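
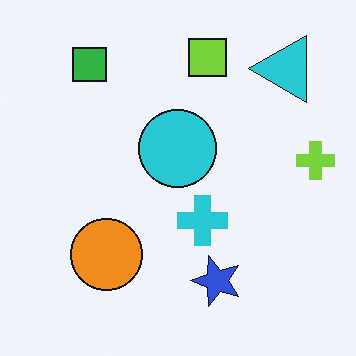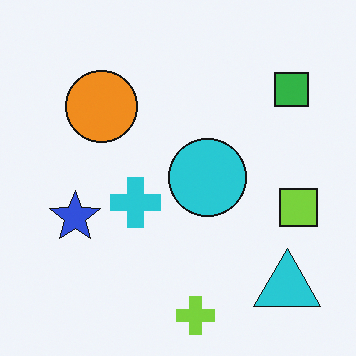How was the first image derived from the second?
Rotated 90° counter-clockwise.

The cyan triangle sits in the bottom-right of the second image and the top-right of the first — consistent with a whole-image 90° counter-clockwise rotation.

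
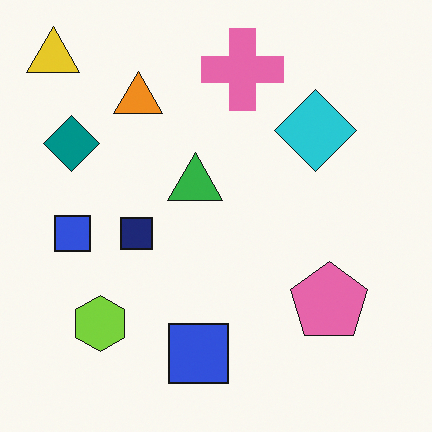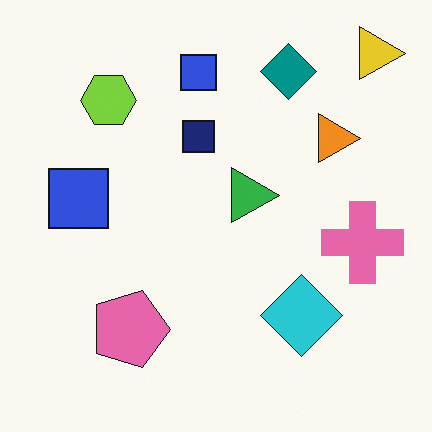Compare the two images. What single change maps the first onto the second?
The image was rotated 90° clockwise.

The yellow triangle sits in the top-left of the first image and the top-right of the second — consistent with a whole-image 90° clockwise rotation.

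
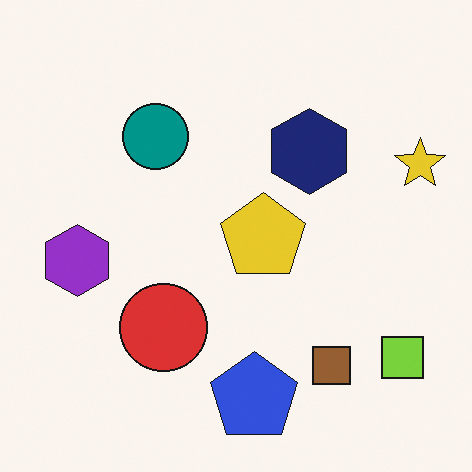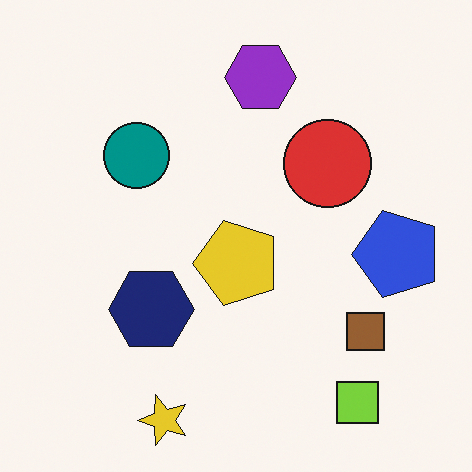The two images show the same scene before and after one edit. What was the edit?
The second image is the first transposed (reflected across the top-left ↔ bottom-right diagonal).

Shapes have swapped their row and column positions — what was in the top-right is now in the bottom-left — a diagonal reflection.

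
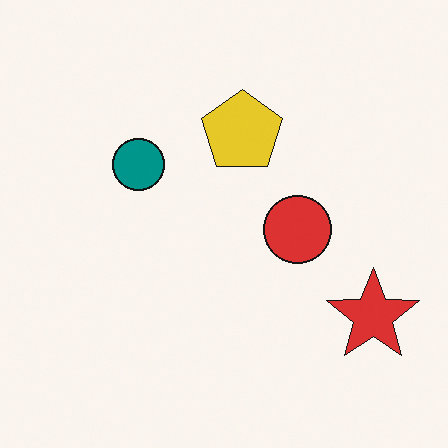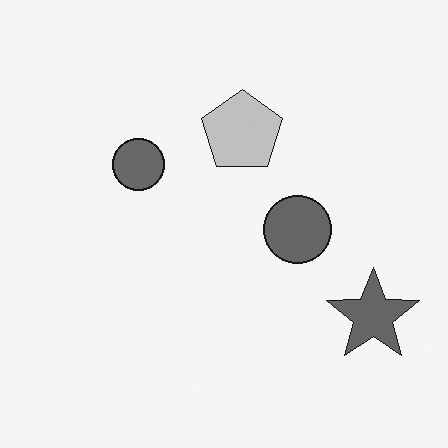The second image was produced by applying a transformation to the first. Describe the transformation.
Converted to grayscale.

All color is removed — every shape is now a shade of grey.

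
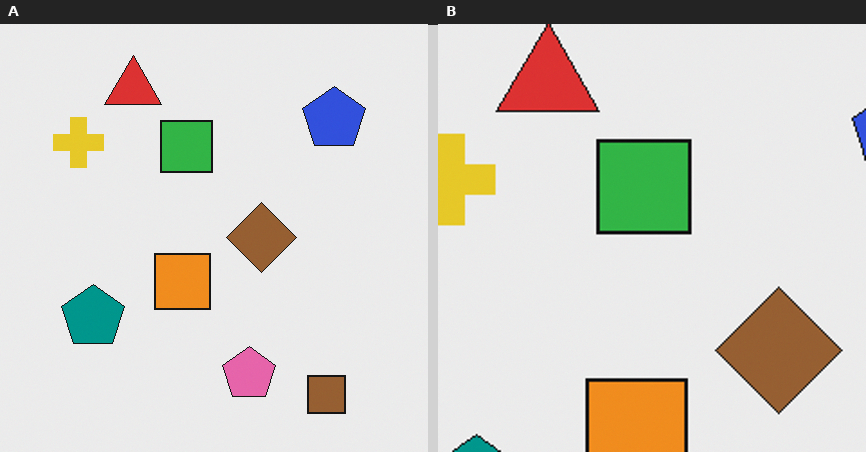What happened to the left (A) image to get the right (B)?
The transformation is: cropped to a noticeably smaller region and rescaled.

The visible shapes are larger and the field of view is narrower; shapes near the original edges may be partly or wholly outside the frame — a crop-and-rescale.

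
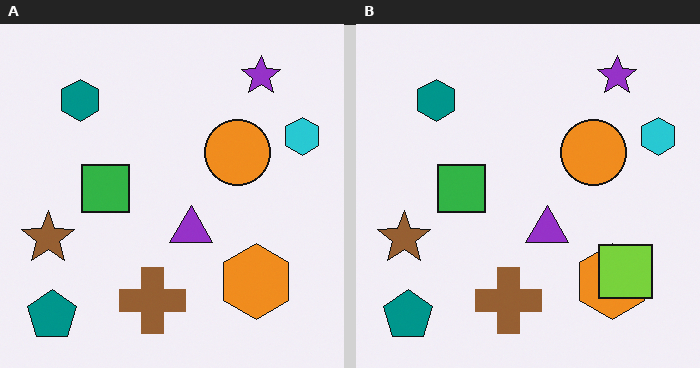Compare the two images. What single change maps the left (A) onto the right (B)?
Overlaid with an additional lime square.

A lime square appears in the right (B) image that is absent from the left (A).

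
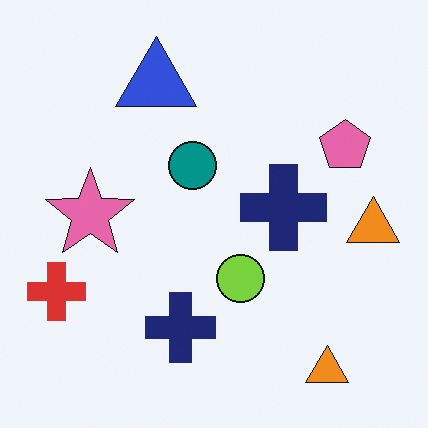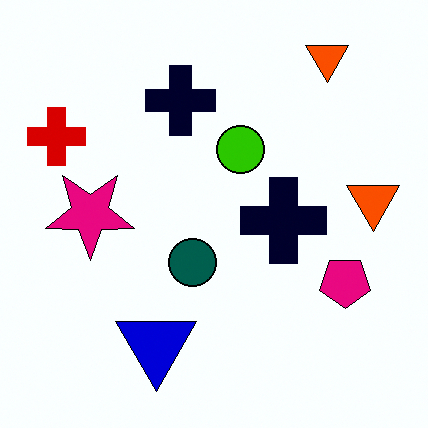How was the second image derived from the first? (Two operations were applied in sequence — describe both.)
The transformation is: boosted in contrast, then flipped vertically (top ↔ bottom).

Tones are pushed away from mid-grey across the whole image — a global contrast change. The blue triangle is in the top of the first image and the bottom of the second — shapes on opposite sides of the horizontal midline have swapped in a mirror flip.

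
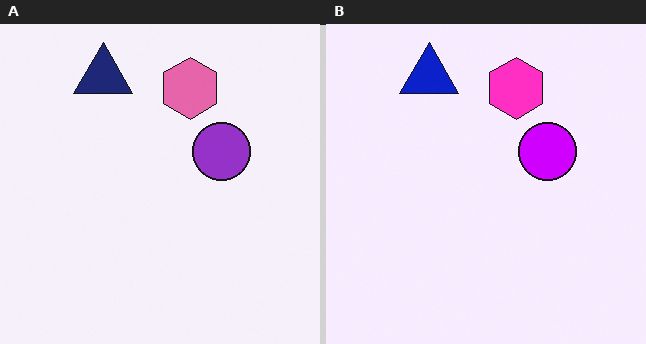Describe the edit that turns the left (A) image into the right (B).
This is the original image heavily oversaturated.

All colors are more vivid — a global saturation change.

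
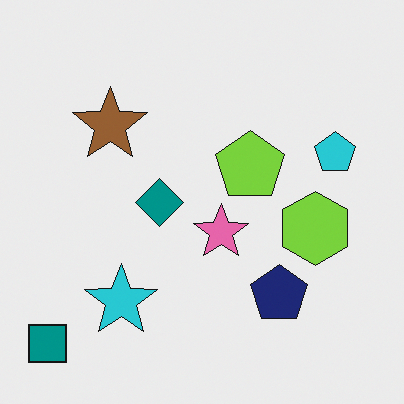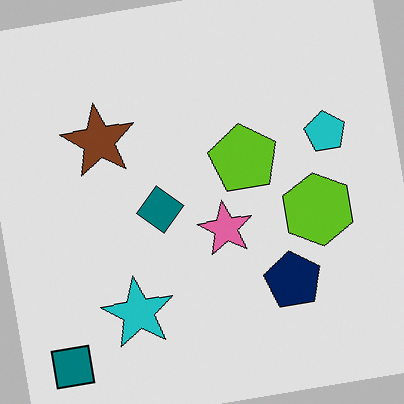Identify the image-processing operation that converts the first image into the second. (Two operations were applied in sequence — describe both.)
Posterized to a reduced palette, then rotated counter-clockwise by a few degrees.

Each flat color has snapped to a coarser quantized level — most visibly, the near-white background has dropped to a flat grey. Every shape is tilted by the same angle and the image corners show triangular fill wedges — a whole-image rotation by a non-right angle.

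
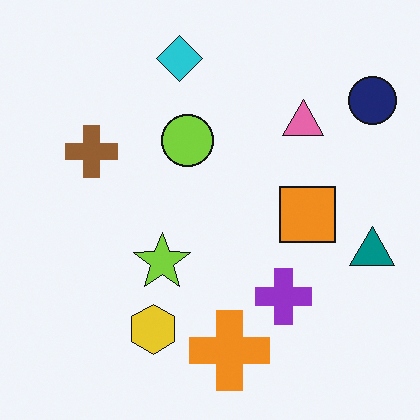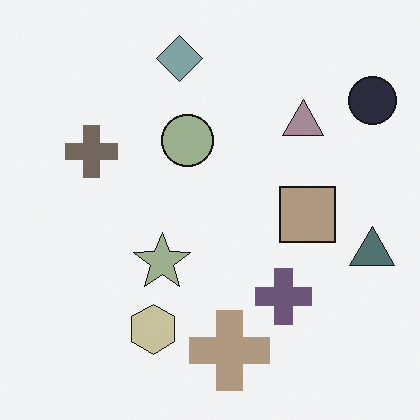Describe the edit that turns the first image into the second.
The image was heavily desaturated.

All colors are more muted and greyish — a global saturation change.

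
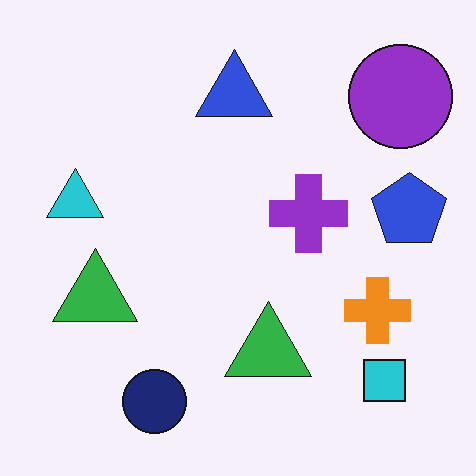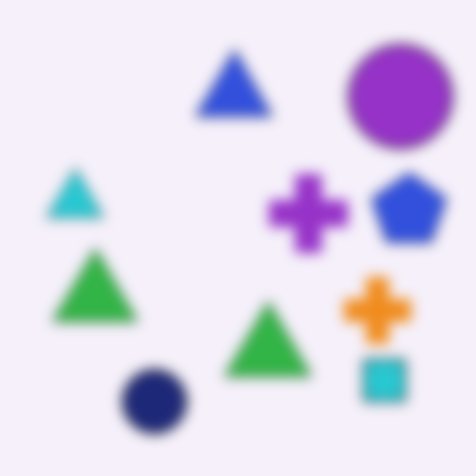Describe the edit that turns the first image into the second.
Heavily blurred.

Shape edges and outlines are uniformly softened across the whole image.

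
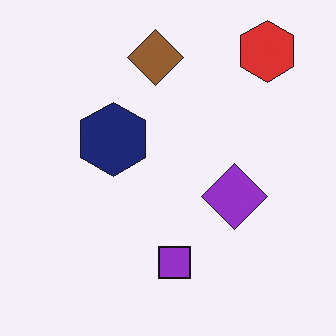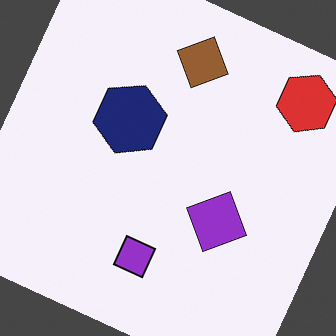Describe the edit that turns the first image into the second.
The second image is the first rotated clockwise by a moderate amount.

Every shape is tilted by the same angle and the image corners show triangular fill wedges — a whole-image rotation by a non-right angle.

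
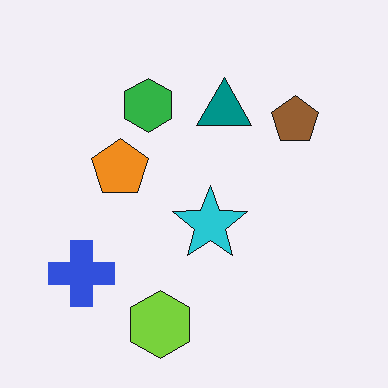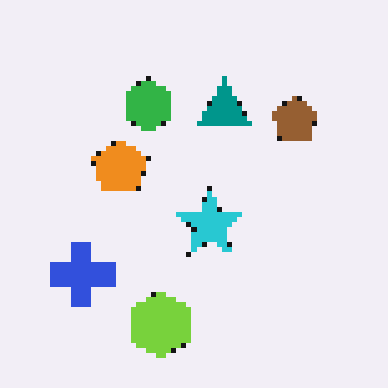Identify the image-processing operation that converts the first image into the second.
Mildly pixelated.

Shapes are reduced to large square blocks; fine edges and outlines are lost — a downscale-then-upscale (mosaic) effect.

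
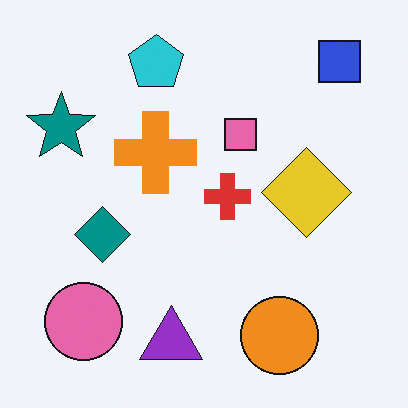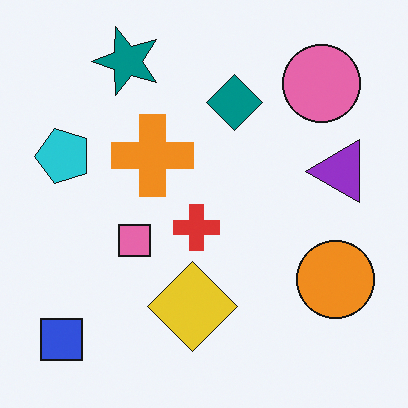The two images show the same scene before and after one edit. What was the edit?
The transformation is: transposed (reflected across the top-left ↔ bottom-right diagonal).

Shapes have swapped their row and column positions — what was in the top-right is now in the bottom-left — a diagonal reflection.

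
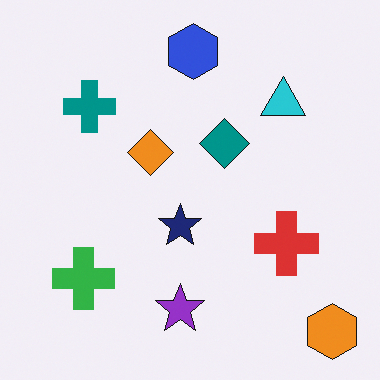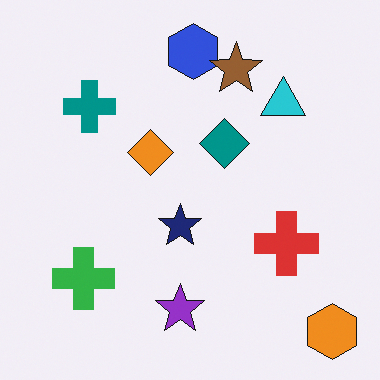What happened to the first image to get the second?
It was overlaid with an additional brown star.

A brown star appears in the second image that is absent from the first.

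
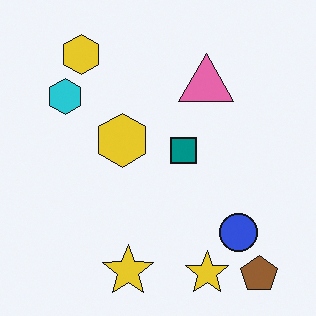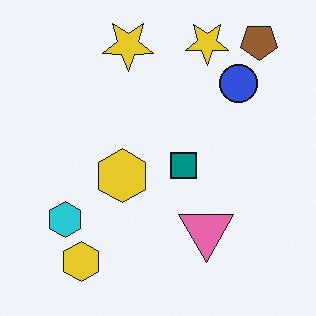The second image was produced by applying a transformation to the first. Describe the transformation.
Flipped vertically (top ↔ bottom).

The brown pentagon is in the bottom-right of the first image and the top-right of the second — shapes on opposite sides of the horizontal midline have swapped in a mirror flip.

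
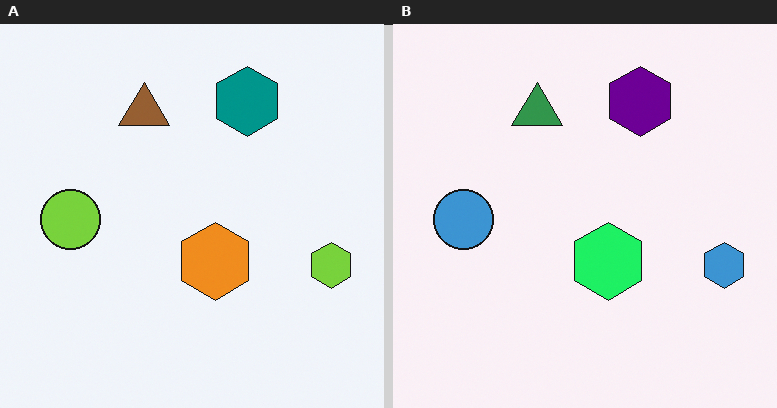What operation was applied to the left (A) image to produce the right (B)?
Hue-shifted through roughly a third of the color wheel.

Every shape's color has rotated by the same amount around the hue wheel — a uniform hue shift.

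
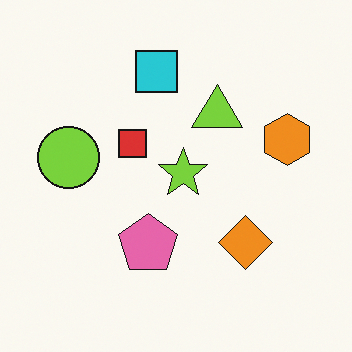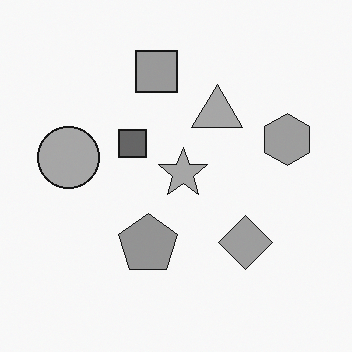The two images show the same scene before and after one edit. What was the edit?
The second image is the first converted to grayscale.

All color is removed — every shape is now a shade of grey.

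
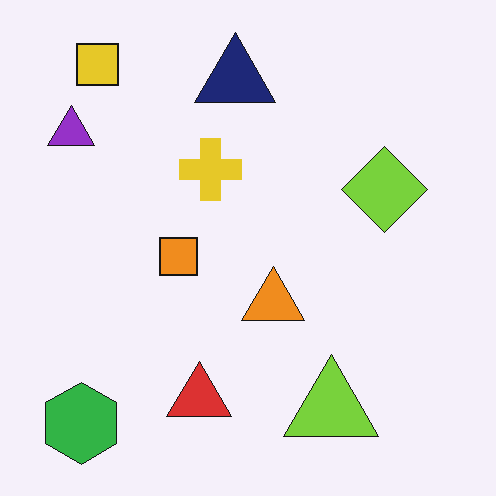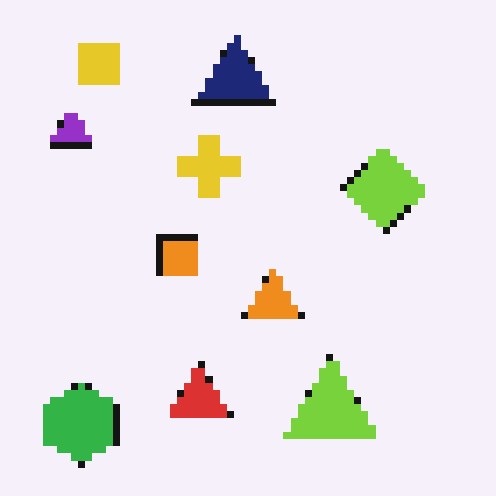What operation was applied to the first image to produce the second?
It was pixelated into visible square blocks.

Shapes are reduced to large square blocks; fine edges and outlines are lost — a downscale-then-upscale (mosaic) effect.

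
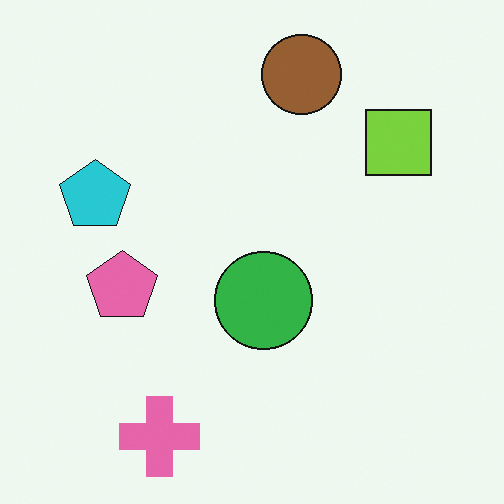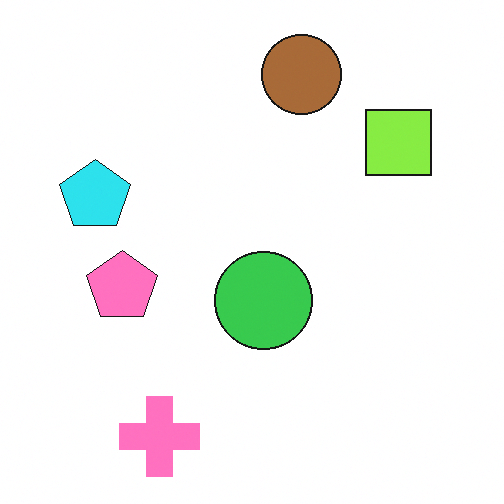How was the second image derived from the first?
Brightened a little.

Every pixel — background and shapes alike — is uniformly brightened.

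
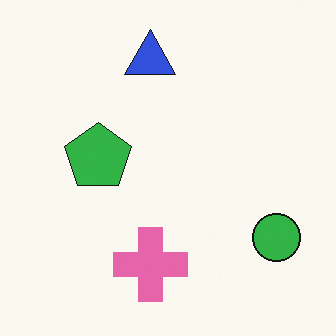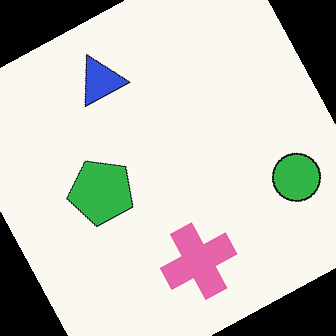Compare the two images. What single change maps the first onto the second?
Rotated counter-clockwise by a moderate amount.

Every shape is tilted by the same angle and the image corners show triangular fill wedges — a whole-image rotation by a non-right angle.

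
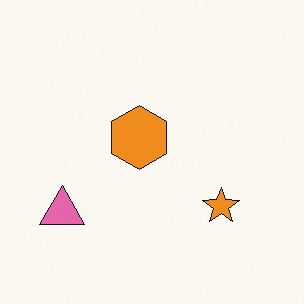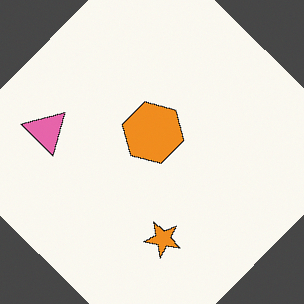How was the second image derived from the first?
This is the original image rotated clockwise by a large amount — several tens of degrees.

Every shape is tilted by the same angle and the image corners show triangular fill wedges — a whole-image rotation by a non-right angle.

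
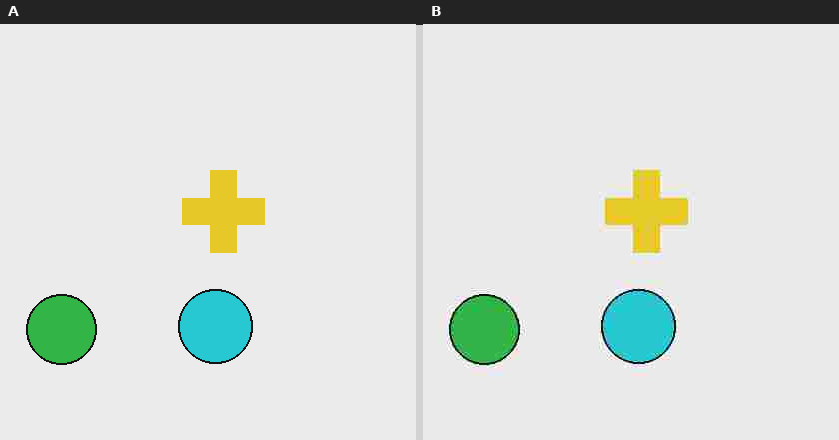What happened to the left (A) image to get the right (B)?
Heavily JPEG-compressed with obvious blocking artifacts.

Blocky 8×8 compression artifacts appear around shape edges and the flat background shows ringing — characteristic JPEG degradation.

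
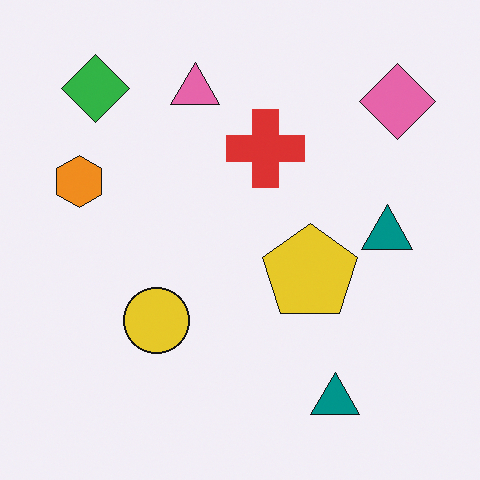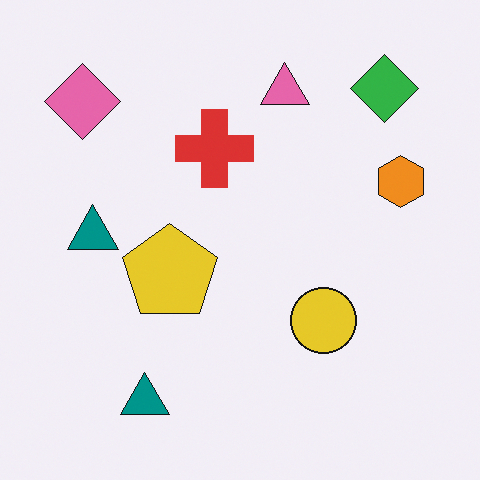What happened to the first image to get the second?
The image was flipped horizontally (left ↔ right).

The orange hexagon is in the left of the first image and the right of the second — shapes on opposite sides of the vertical midline have swapped in a mirror flip.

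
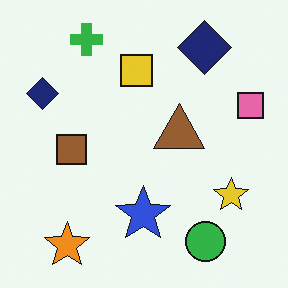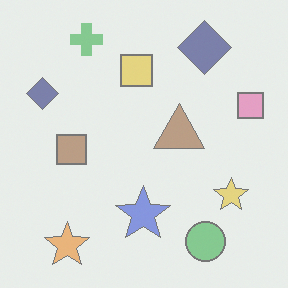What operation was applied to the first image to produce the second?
The image was washed out (contrast reduced).

Tones are pushed toward mid-grey across the whole image — a global contrast change.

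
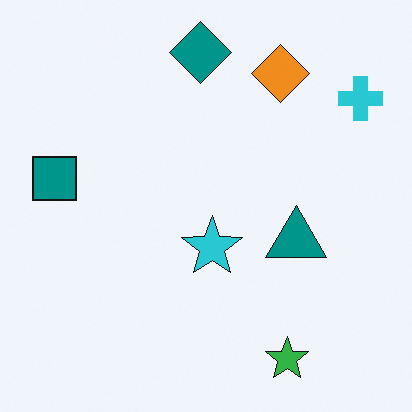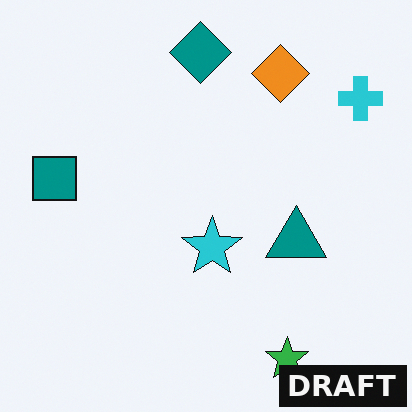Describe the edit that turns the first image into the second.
It was watermarked with the text "DRAFT" in the lower-right corner.

A dark label reading "DRAFT" appears in the lower-right corner.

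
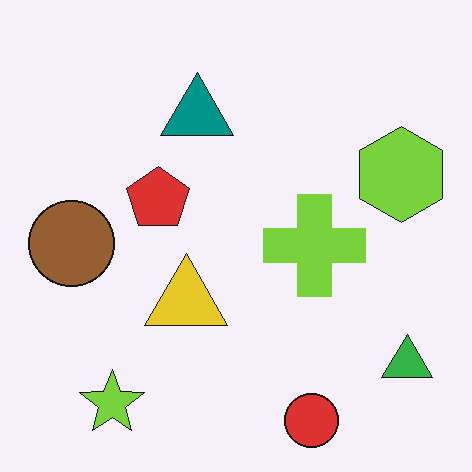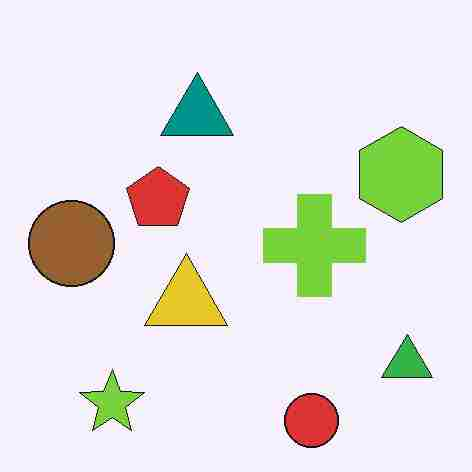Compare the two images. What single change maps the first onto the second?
The transformation is: heavily JPEG-compressed with obvious blocking artifacts.

Blocky 8×8 compression artifacts appear around shape edges and the flat background shows ringing — characteristic JPEG degradation.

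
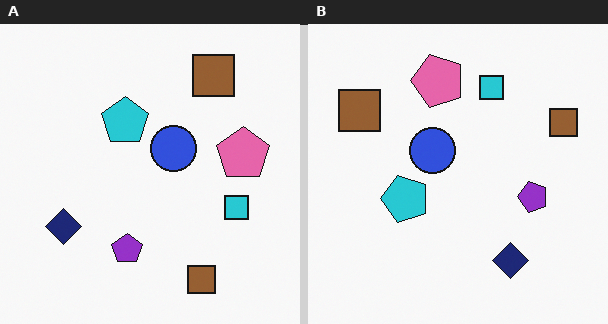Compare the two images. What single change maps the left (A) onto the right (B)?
It was rotated 90° counter-clockwise.

The navy diamond sits in the bottom-left of the left (A) image and the bottom-right of the right (B) — consistent with a whole-image 90° counter-clockwise rotation.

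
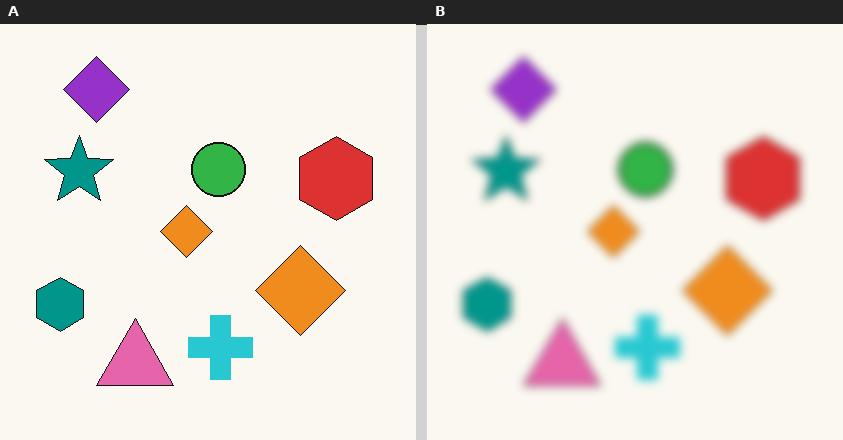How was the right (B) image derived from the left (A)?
The image was noticeably gaussian-blurred.

Shape edges and outlines are uniformly softened across the whole image.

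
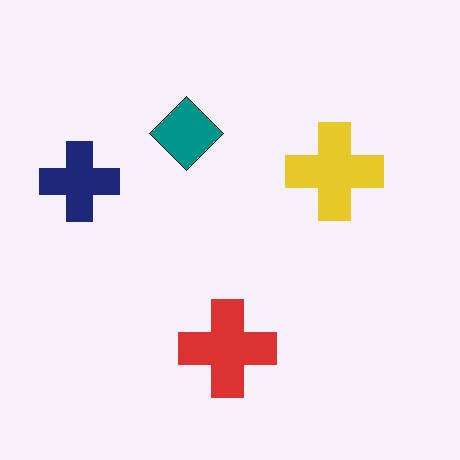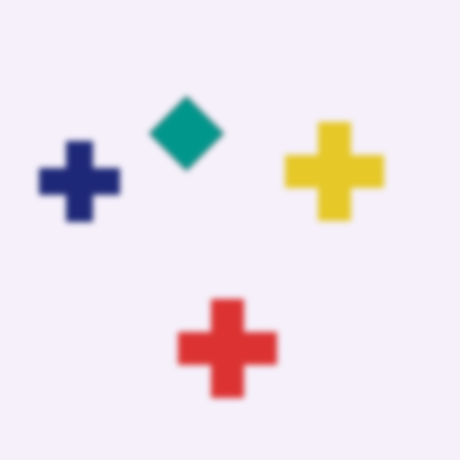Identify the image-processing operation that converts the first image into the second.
The second image is the first noticeably gaussian-blurred.

Shape edges and outlines are uniformly softened across the whole image.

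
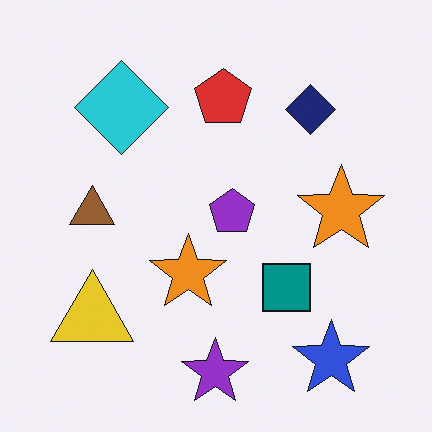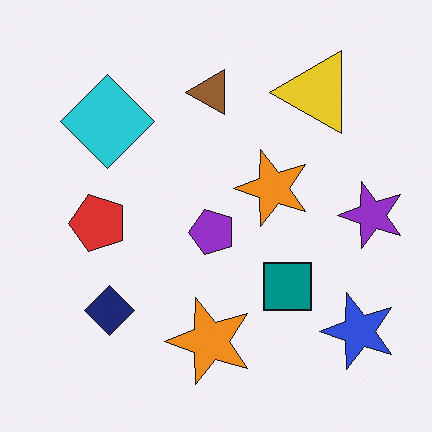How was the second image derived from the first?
This is the original image transposed (reflected across the top-left ↔ bottom-right diagonal).

Shapes have swapped their row and column positions — what was in the top-right is now in the bottom-left — a diagonal reflection.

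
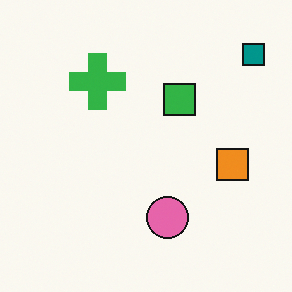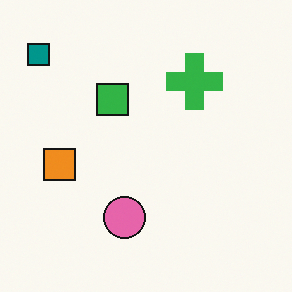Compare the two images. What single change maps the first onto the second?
This is the original image flipped horizontally (left ↔ right).

The teal square is in the top-right of the first image and the top-left of the second — shapes on opposite sides of the vertical midline have swapped in a mirror flip.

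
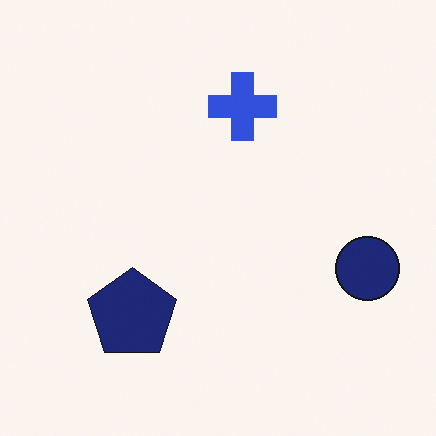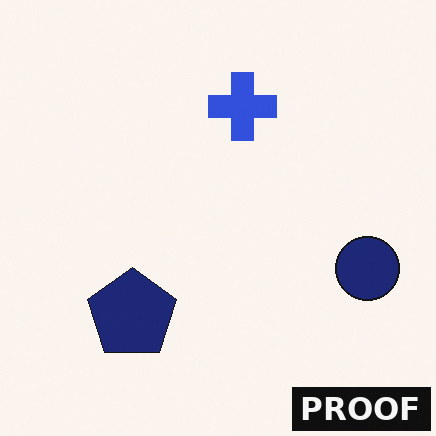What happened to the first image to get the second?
It was watermarked with the text "PROOF" in the lower-right corner.

A dark label reading "PROOF" appears in the lower-right corner.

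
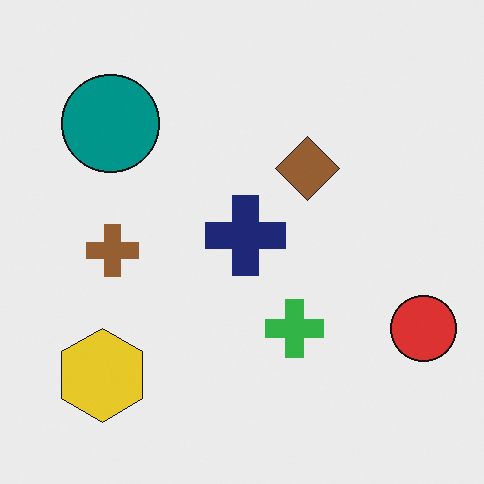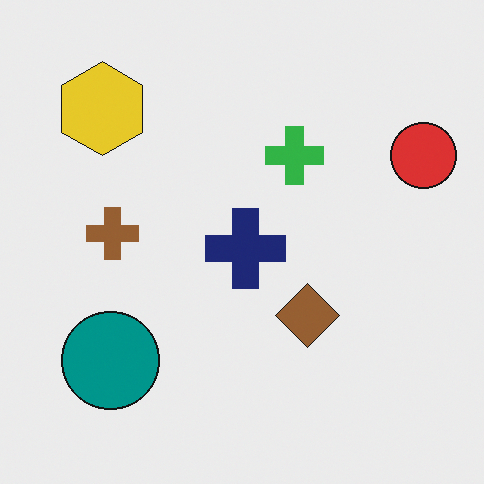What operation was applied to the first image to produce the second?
Flipped vertically (top ↔ bottom).

The yellow hexagon is in the bottom-left of the first image and the top-left of the second — shapes on opposite sides of the horizontal midline have swapped in a mirror flip.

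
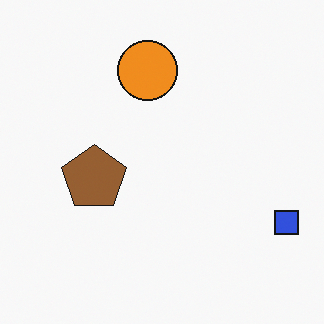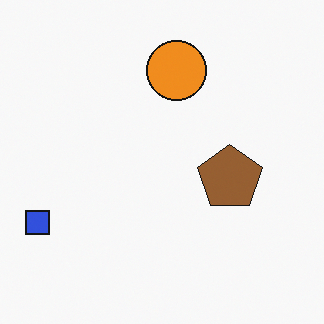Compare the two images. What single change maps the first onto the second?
The image was flipped horizontally (left ↔ right).

The blue square is in the bottom-right of the first image and the bottom-left of the second — shapes on opposite sides of the vertical midline have swapped in a mirror flip.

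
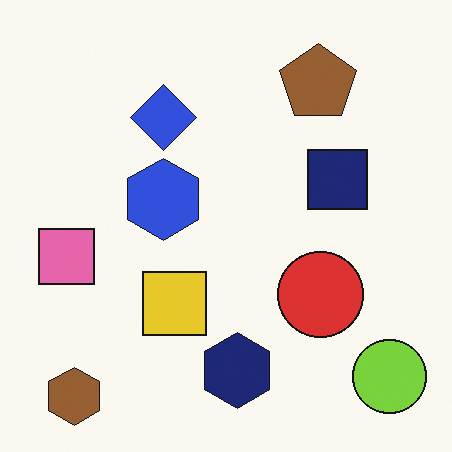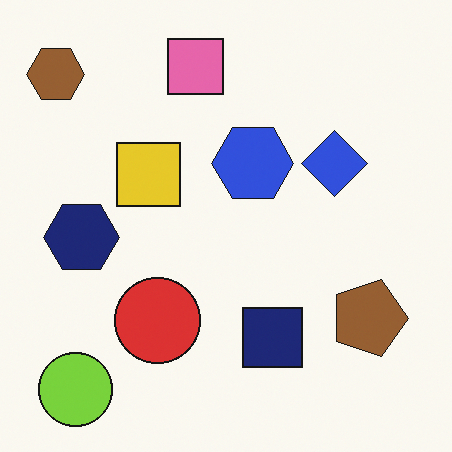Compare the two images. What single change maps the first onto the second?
This is the original image rotated 90° clockwise.

The brown hexagon sits in the bottom-left of the first image and the top-left of the second — consistent with a whole-image 90° clockwise rotation.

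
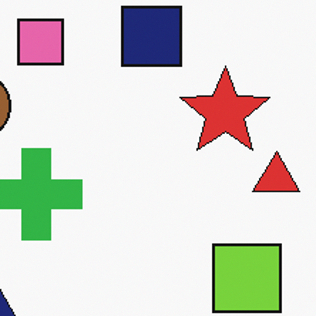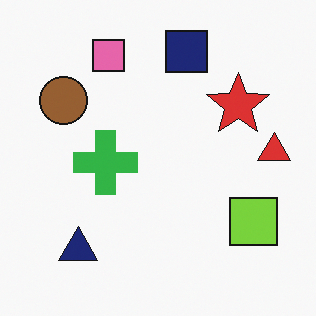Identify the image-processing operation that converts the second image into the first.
This is the original image cropped to a modestly smaller region and rescaled.

The visible shapes are larger and the field of view is narrower; shapes near the original edges may be partly or wholly outside the frame — a crop-and-rescale.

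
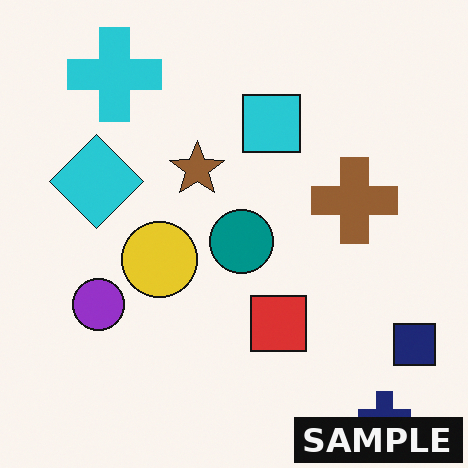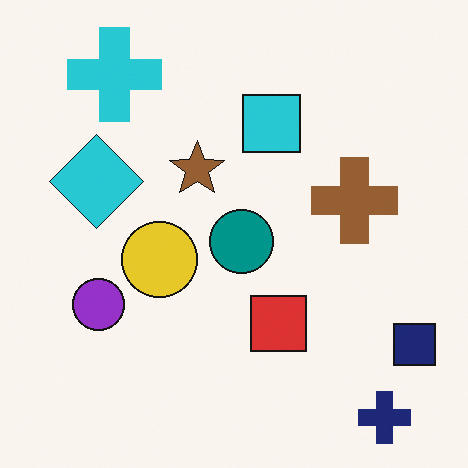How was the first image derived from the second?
Watermarked with the text "SAMPLE" in the lower-right corner.

A dark label reading "SAMPLE" appears in the lower-right corner.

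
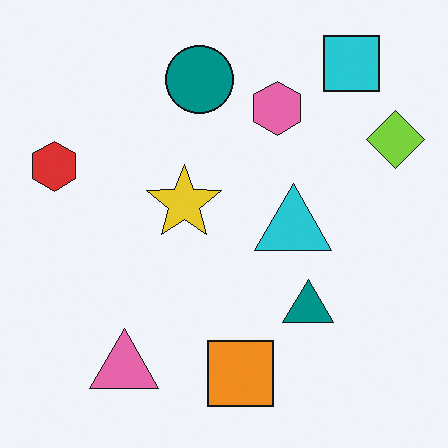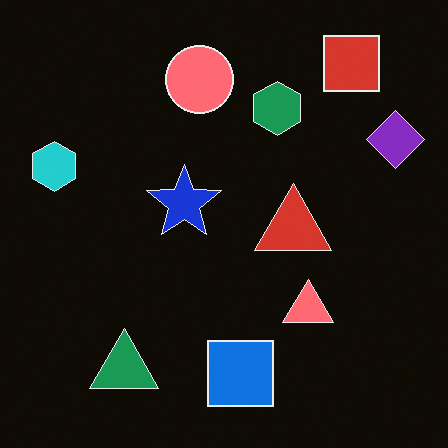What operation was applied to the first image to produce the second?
The second image is the first color-inverted (negative).

The light background has become dark and every shape's color is its complement — a photographic negative.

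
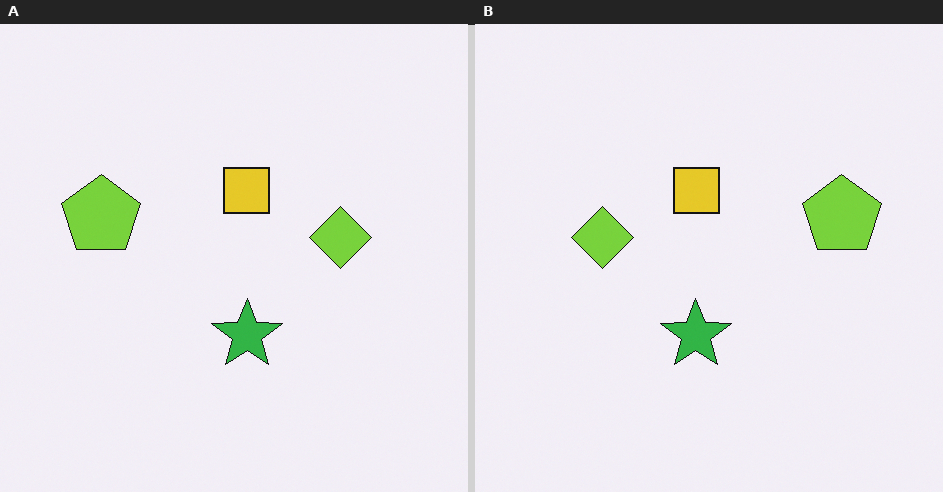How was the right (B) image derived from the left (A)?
The image was flipped horizontally (left ↔ right).

The lime pentagon is in the left of the left (A) image and the right of the right (B) — shapes on opposite sides of the vertical midline have swapped in a mirror flip.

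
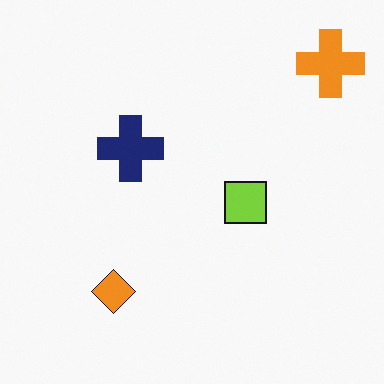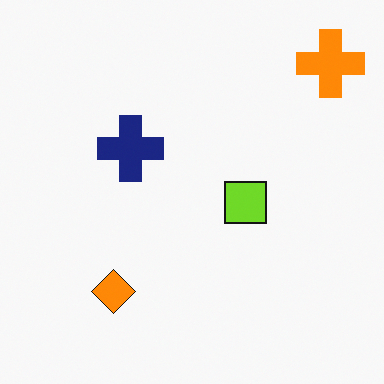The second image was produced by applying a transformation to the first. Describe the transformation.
This is the original image slightly oversaturated.

All colors are more vivid — a global saturation change.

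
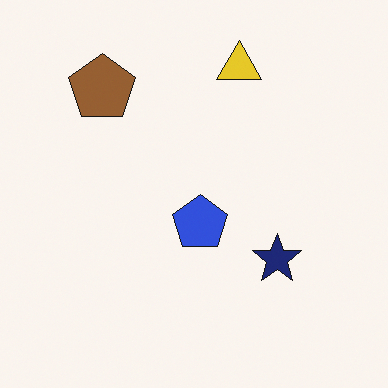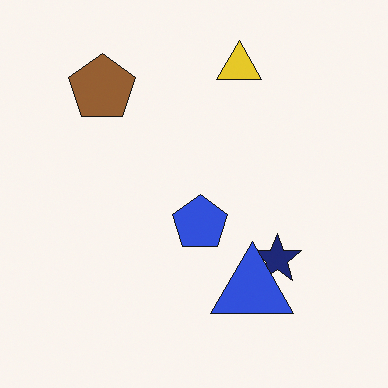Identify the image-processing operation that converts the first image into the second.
The image was overlaid with an additional blue triangle.

A blue triangle appears in the second image that is absent from the first.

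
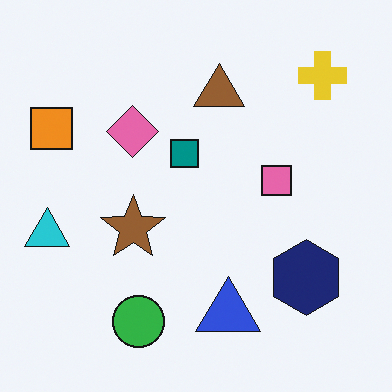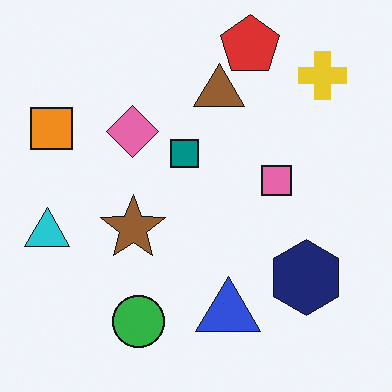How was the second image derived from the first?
It was overlaid with an additional red pentagon.

A red pentagon appears in the second image that is absent from the first.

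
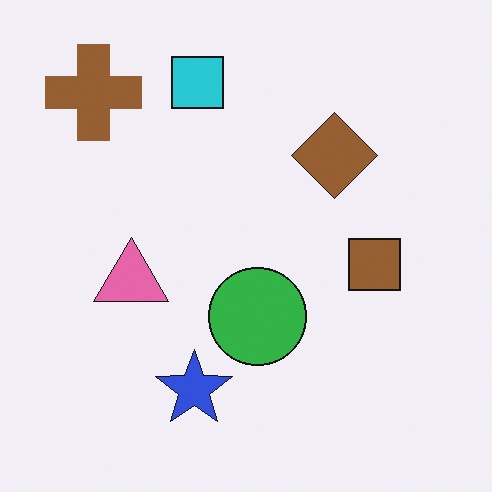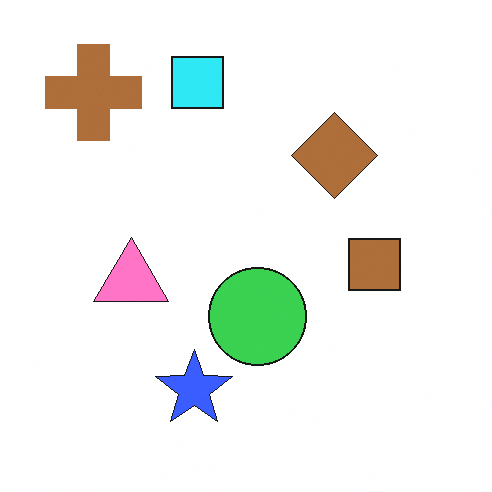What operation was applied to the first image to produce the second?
The second image is the first slightly brightened.

Every pixel — background and shapes alike — is uniformly brightened.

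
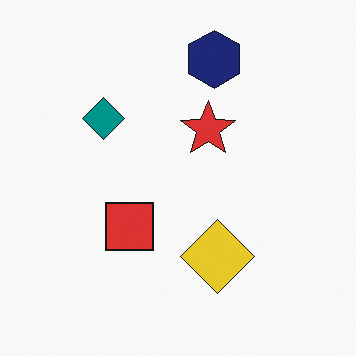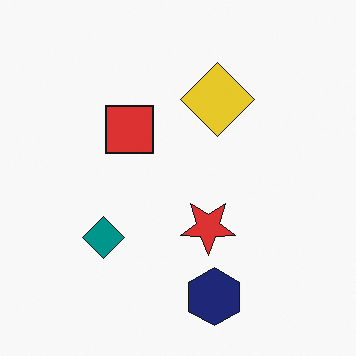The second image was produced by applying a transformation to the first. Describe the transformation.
Flipped vertically (top ↔ bottom).

The navy hexagon is in the top of the first image and the bottom of the second — shapes on opposite sides of the horizontal midline have swapped in a mirror flip.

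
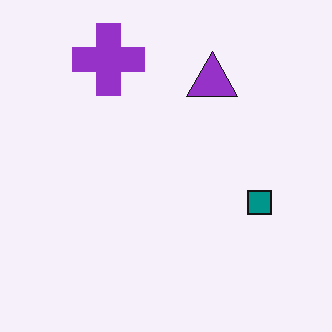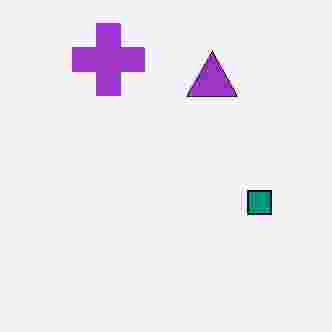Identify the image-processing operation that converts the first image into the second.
Degraded with heavy JPEG compression.

Blocky 8×8 compression artifacts appear around shape edges and the flat background shows ringing — characteristic JPEG degradation.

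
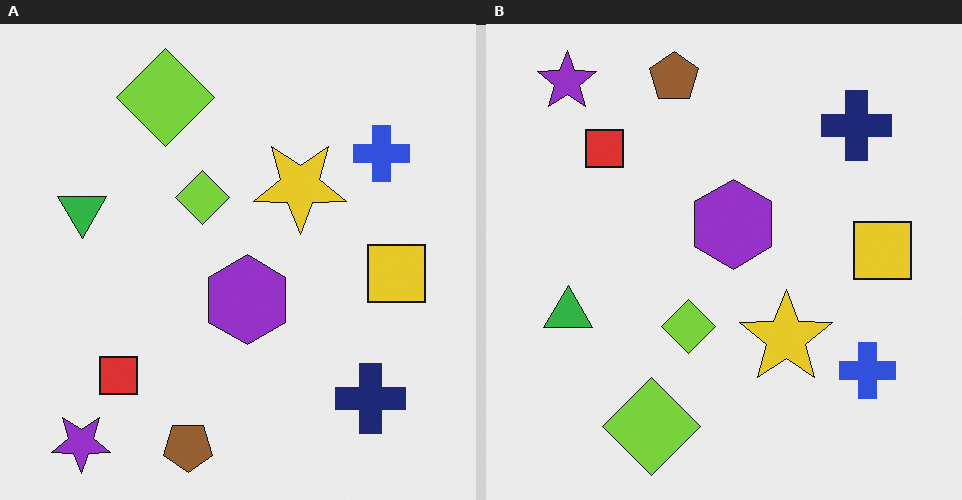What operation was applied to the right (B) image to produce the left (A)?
The left (A) image is the right (B) flipped vertically (top ↔ bottom).

The brown pentagon is in the top of the right (B) image and the bottom of the left (A) — shapes on opposite sides of the horizontal midline have swapped in a mirror flip.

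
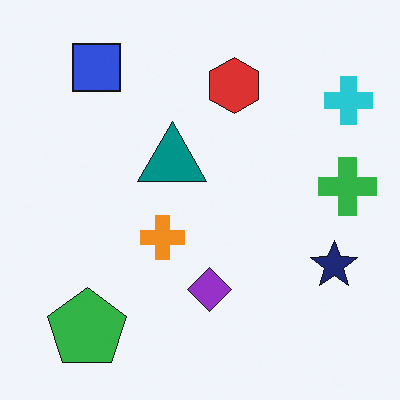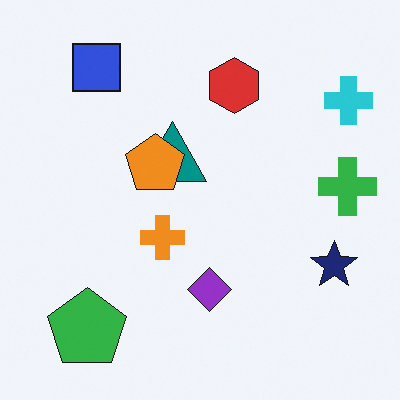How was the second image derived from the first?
This is the original image overlaid with an additional orange pentagon.

An orange pentagon appears in the second image that is absent from the first.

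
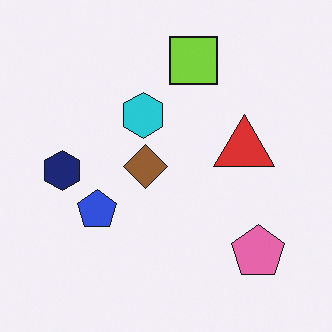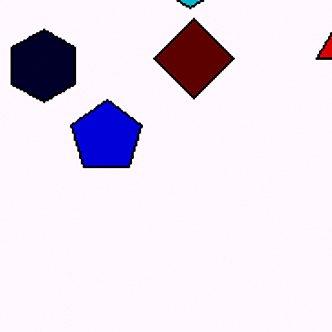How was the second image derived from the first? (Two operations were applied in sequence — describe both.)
This is the original image cropped to a noticeably smaller region and rescaled, then boosted in contrast.

The visible shapes are larger and the field of view is narrower; shapes near the original edges may be partly or wholly outside the frame — a crop-and-rescale. Tones are pushed away from mid-grey across the whole image — a global contrast change.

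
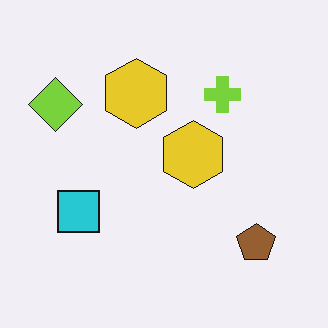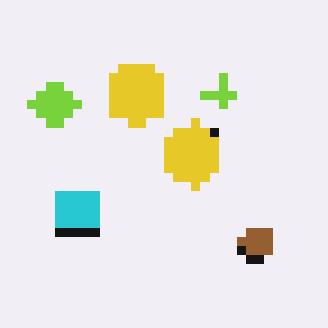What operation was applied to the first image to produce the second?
This is the original image coarsely pixelated.

Shapes are reduced to large square blocks; fine edges and outlines are lost — a downscale-then-upscale (mosaic) effect.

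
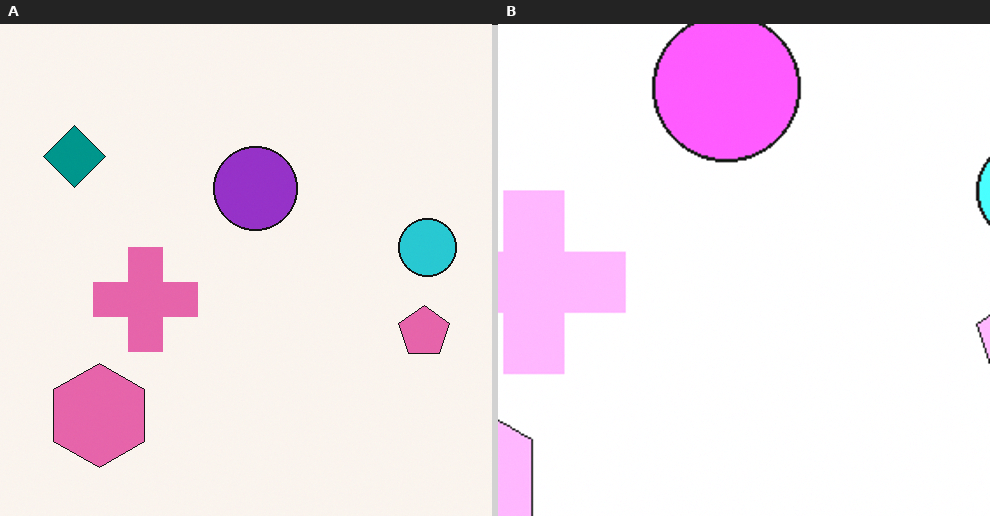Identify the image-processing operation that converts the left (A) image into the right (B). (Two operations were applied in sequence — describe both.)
It was brightened a lot, then cropped tightly and scaled back up.

Every pixel — background and shapes alike — is uniformly brightened. The visible shapes are larger and the field of view is narrower; shapes near the original edges may be partly or wholly outside the frame — a crop-and-rescale.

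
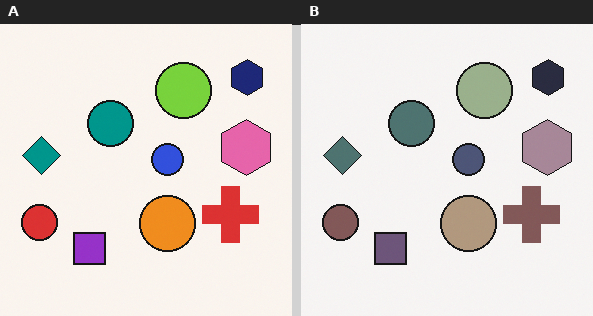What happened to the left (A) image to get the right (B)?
The right (B) image is the left (A) made much more muted (saturation change).

All colors are more muted and greyish — a global saturation change.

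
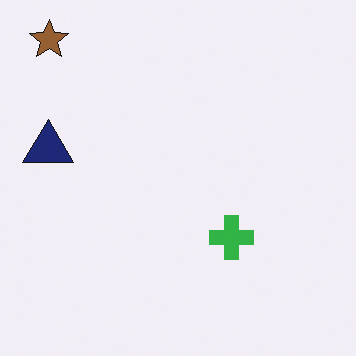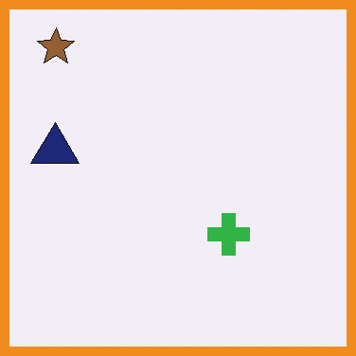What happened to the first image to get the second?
This is the original image framed with a orange border.

A solid orange frame runs around the edge of the second image, with the content slightly shrunk inside it.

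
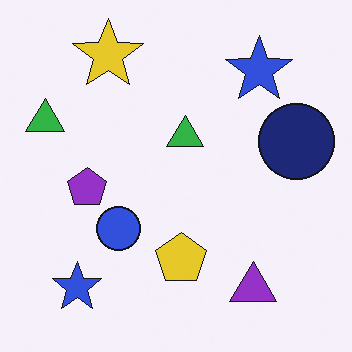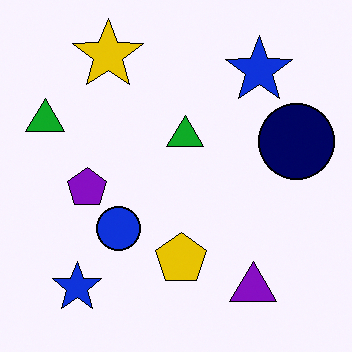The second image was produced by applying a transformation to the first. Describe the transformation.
The transformation is: given slightly increased contrast.

Tones are pushed away from mid-grey across the whole image — a global contrast change.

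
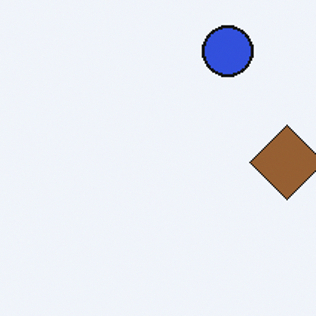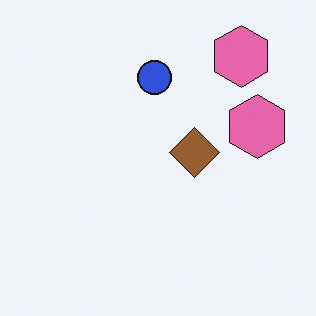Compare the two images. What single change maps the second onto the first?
The transformation is: cropped to a modestly smaller region and rescaled.

The visible shapes are larger and the field of view is narrower; shapes near the original edges may be partly or wholly outside the frame — a crop-and-rescale.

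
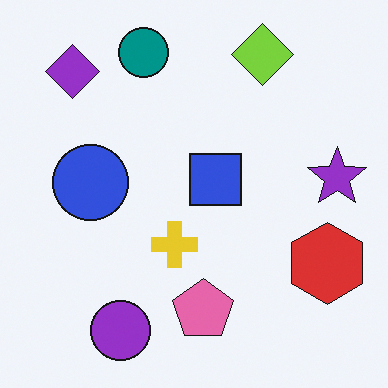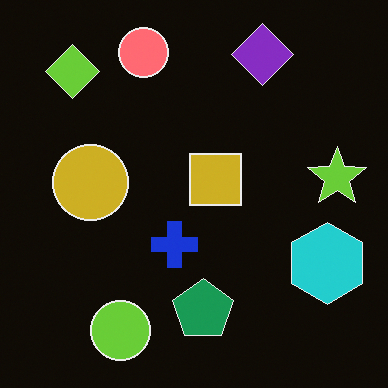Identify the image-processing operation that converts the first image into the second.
It was color-inverted (negative).

The light background has become dark and every shape's color is its complement — a photographic negative.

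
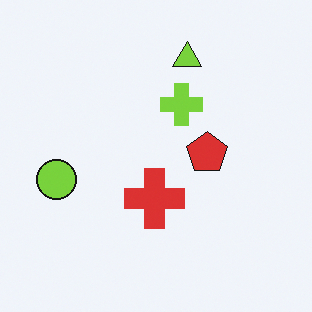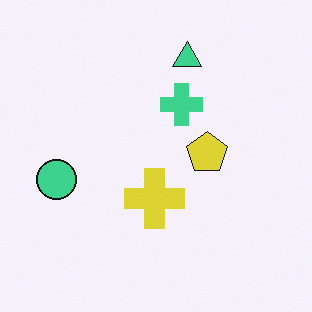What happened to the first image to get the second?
The image was hue-shifted by a small amount.

Every shape's color has rotated by the same amount around the hue wheel — a uniform hue shift.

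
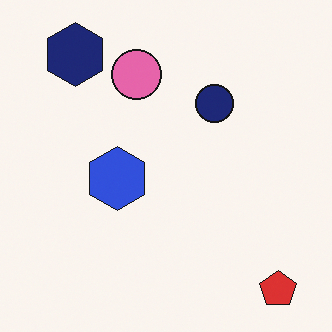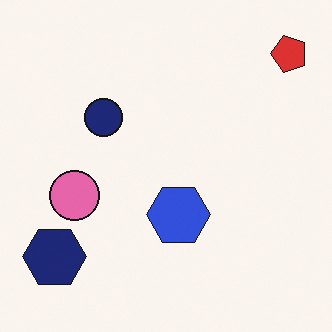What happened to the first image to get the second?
It was rotated 90° counter-clockwise.

The red pentagon sits in the bottom-right of the first image and the top-right of the second — consistent with a whole-image 90° counter-clockwise rotation.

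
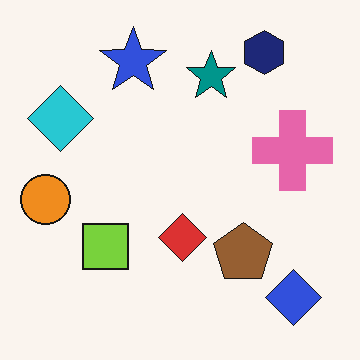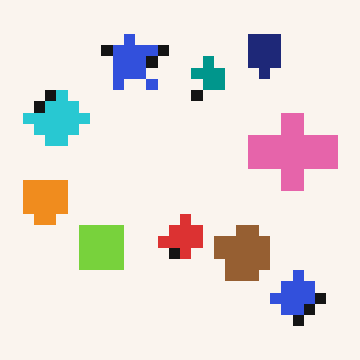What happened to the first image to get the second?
It was coarsely pixelated.

Shapes are reduced to large square blocks; fine edges and outlines are lost — a downscale-then-upscale (mosaic) effect.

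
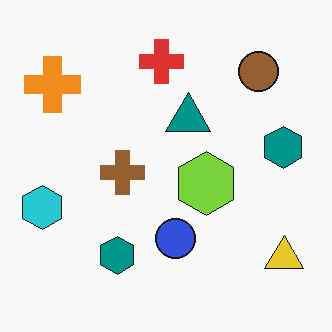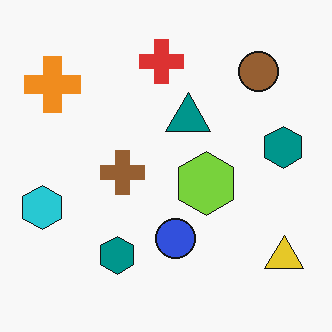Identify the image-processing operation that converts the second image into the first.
The transformation is: JPEG-compressed with visible artifacts.

Blocky 8×8 compression artifacts appear around shape edges and the flat background shows ringing — characteristic JPEG degradation.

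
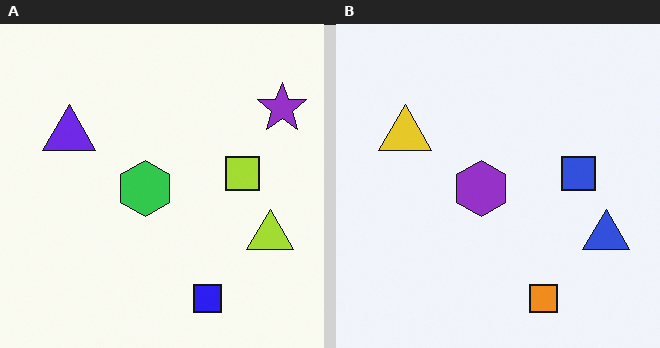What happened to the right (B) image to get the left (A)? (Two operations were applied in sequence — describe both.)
The left (A) image is the right (B) hue-shifted by a large amount, then overlaid with an additional purple star.

Every shape's color has rotated by the same amount around the hue wheel — a uniform hue shift. A purple star appears in the left (A) image that is absent from the right (B).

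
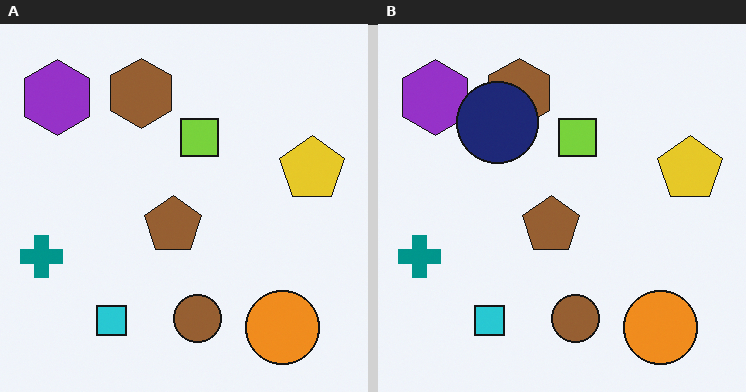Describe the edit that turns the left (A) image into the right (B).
The image was overlaid with an additional navy circle.

A navy circle appears in the right (B) image that is absent from the left (A).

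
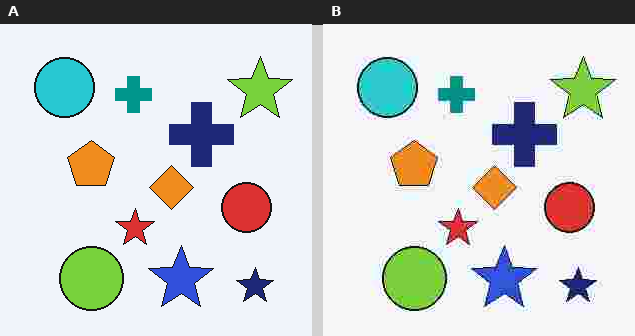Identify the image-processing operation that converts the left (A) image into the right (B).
The image was degraded with heavy JPEG compression.

Blocky 8×8 compression artifacts appear around shape edges and the flat background shows ringing — characteristic JPEG degradation.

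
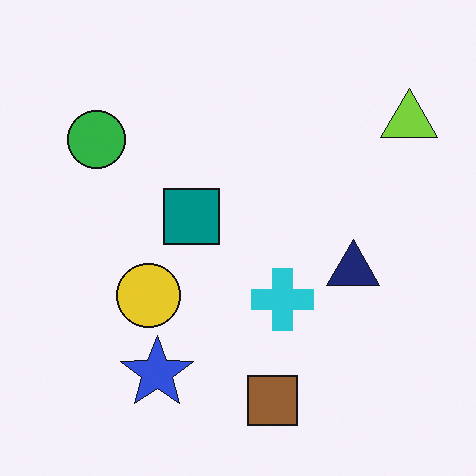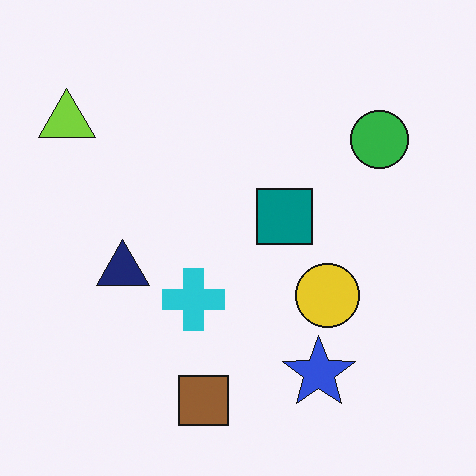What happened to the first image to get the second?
The second image is the first flipped horizontally (left ↔ right).

The lime triangle is in the top-right of the first image and the top-left of the second — shapes on opposite sides of the vertical midline have swapped in a mirror flip.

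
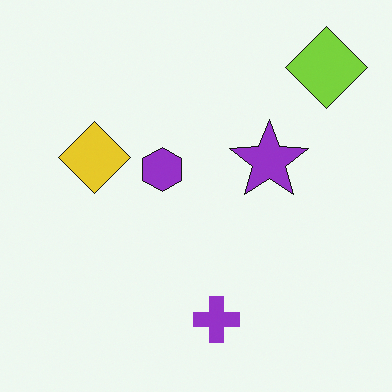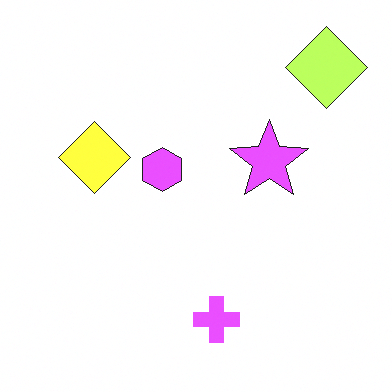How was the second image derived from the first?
It was substantially brightened.

Every pixel — background and shapes alike — is uniformly brightened.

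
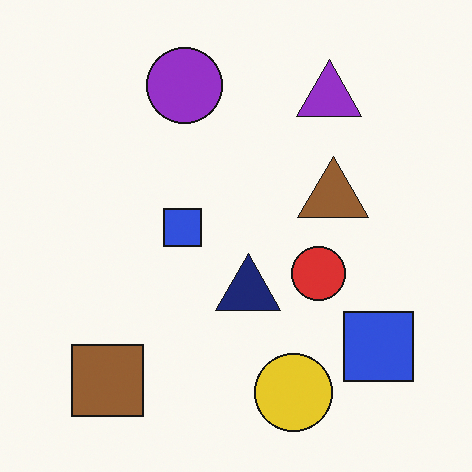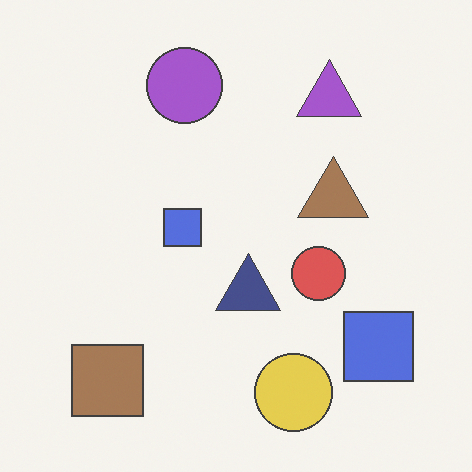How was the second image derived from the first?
The image was given slightly reduced contrast.

Tones are pushed toward mid-grey across the whole image — a global contrast change.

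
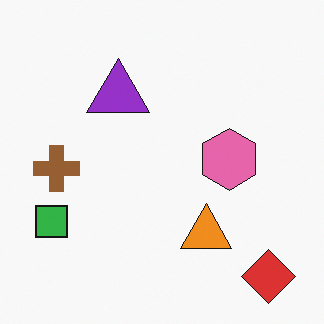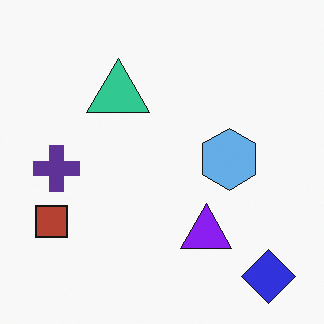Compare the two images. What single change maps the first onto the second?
This is the original image hue-shifted through roughly half the color wheel.

Every shape's color has rotated by the same amount around the hue wheel — a uniform hue shift.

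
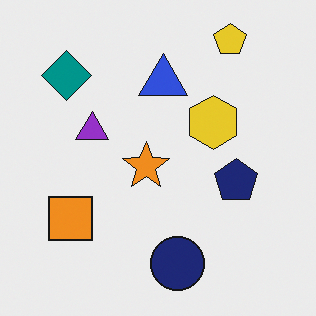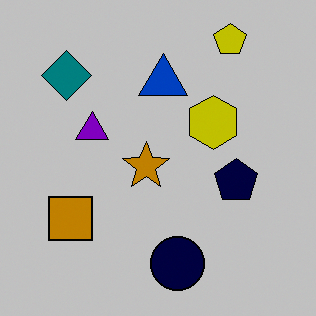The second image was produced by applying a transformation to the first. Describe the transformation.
This is the original image aggressively posterized.

Each flat color has snapped to a coarser quantized level — most visibly, the near-white background has dropped to a flat grey.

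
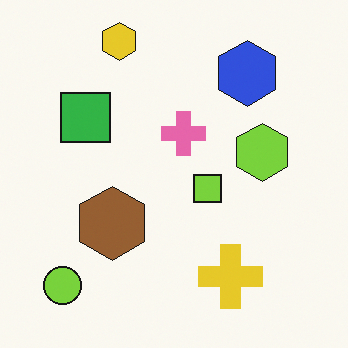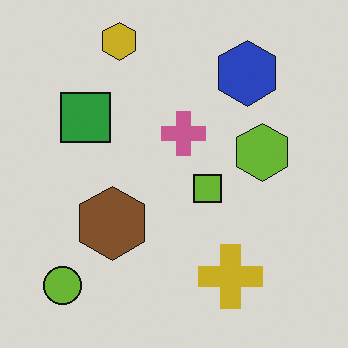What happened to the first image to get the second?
The image was slightly darkened.

Every pixel — background and shapes alike — is uniformly darkened.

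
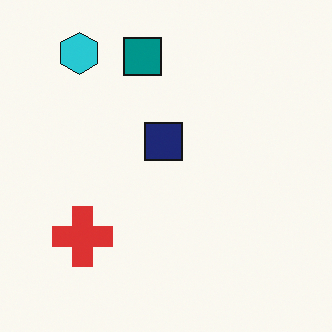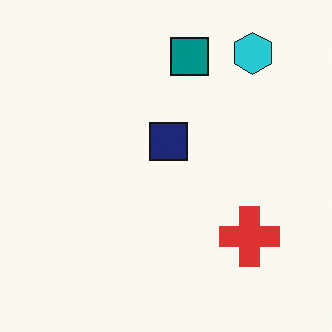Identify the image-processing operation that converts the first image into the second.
This is the original image flipped horizontally (left ↔ right).

The cyan hexagon is in the top-left of the first image and the top-right of the second — shapes on opposite sides of the vertical midline have swapped in a mirror flip.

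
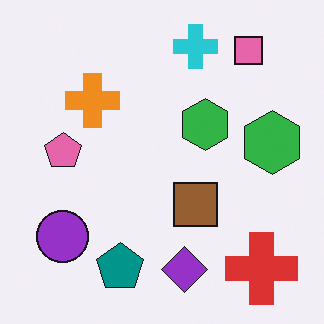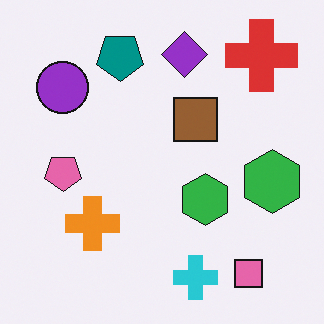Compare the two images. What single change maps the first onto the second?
This is the original image flipped vertically (top ↔ bottom).

The cyan cross is in the top of the first image and the bottom of the second — shapes on opposite sides of the horizontal midline have swapped in a mirror flip.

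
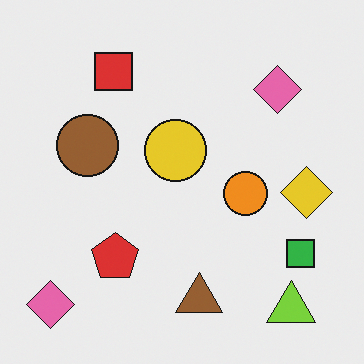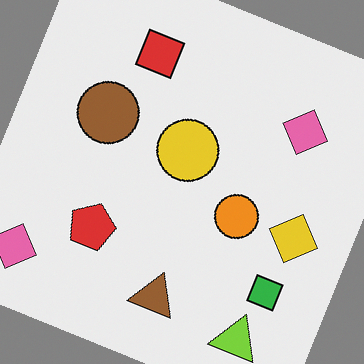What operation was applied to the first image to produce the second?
This is the original image rotated clockwise by a clearly visible amount.

Every shape is tilted by the same angle and the image corners show triangular fill wedges — a whole-image rotation by a non-right angle.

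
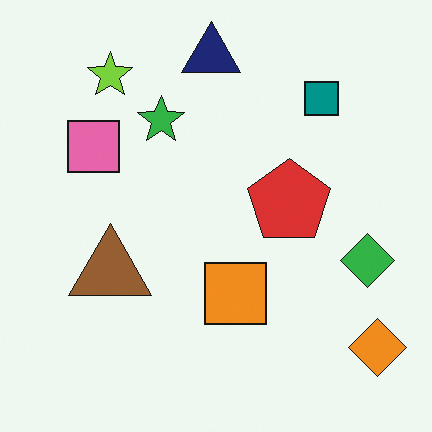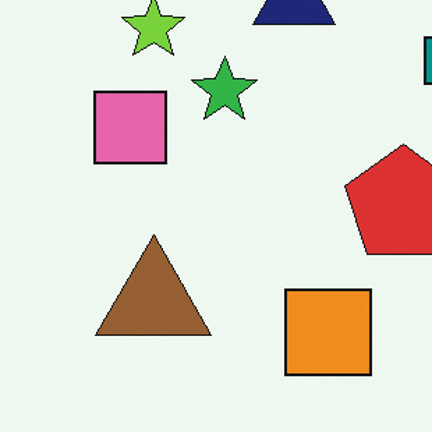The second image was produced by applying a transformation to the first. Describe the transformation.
It was cropped slightly and scaled back up.

The visible shapes are larger and the field of view is narrower; shapes near the original edges may be partly or wholly outside the frame — a crop-and-rescale.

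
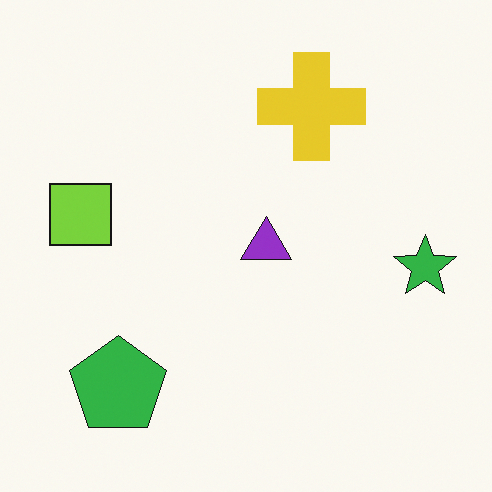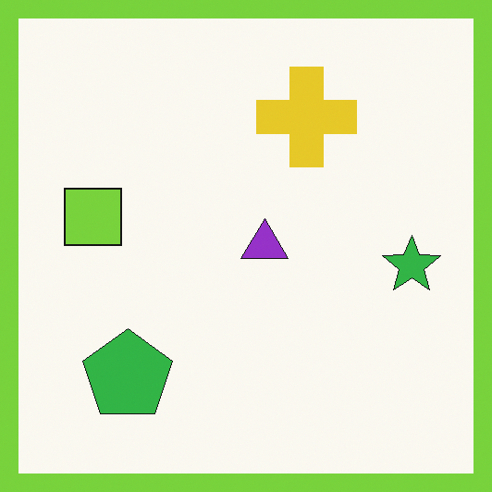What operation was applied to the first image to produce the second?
This is the original image framed with a lime border.

A solid lime frame runs around the edge of the second image, with the content slightly shrunk inside it.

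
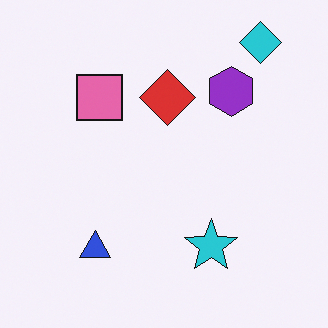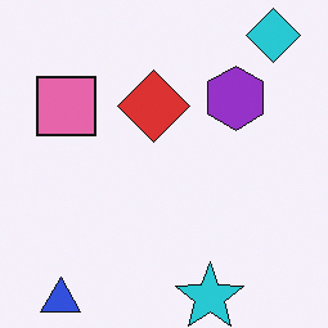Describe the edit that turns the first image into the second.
The transformation is: cropped slightly and scaled back up.

The visible shapes are larger and the field of view is narrower; shapes near the original edges may be partly or wholly outside the frame — a crop-and-rescale.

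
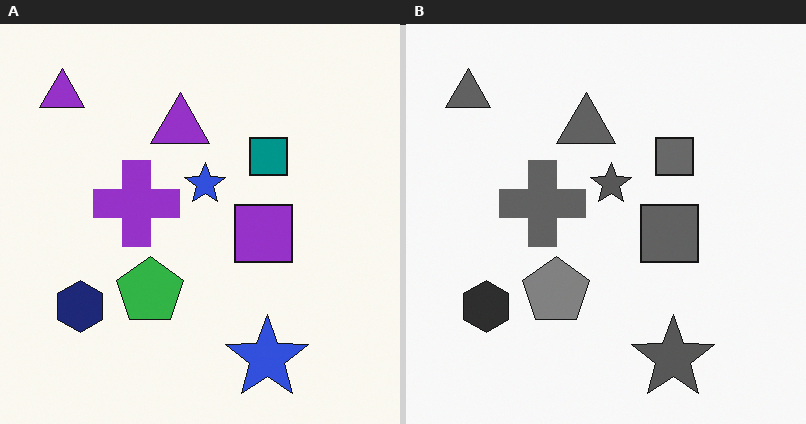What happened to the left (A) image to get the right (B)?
The right (B) image is the left (A) converted to grayscale.

All color is removed — every shape is now a shade of grey.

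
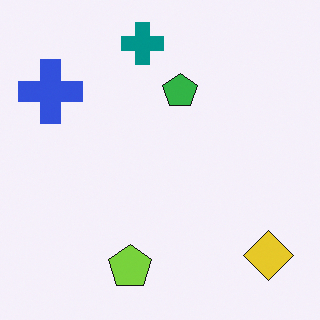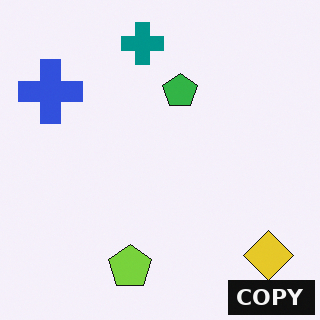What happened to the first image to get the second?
The image was watermarked with the text "COPY" in the lower-right corner.

A dark label reading "COPY" appears in the lower-right corner.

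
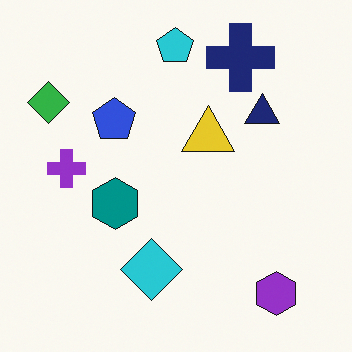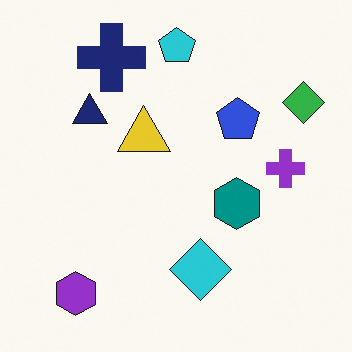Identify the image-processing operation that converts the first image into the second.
The second image is the first flipped horizontally (left ↔ right).

The green diamond is in the top-left of the first image and the top-right of the second — shapes on opposite sides of the vertical midline have swapped in a mirror flip.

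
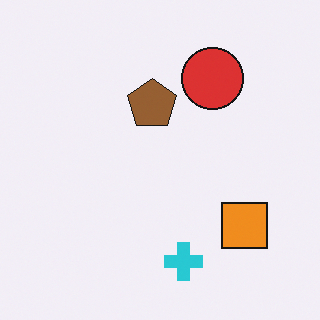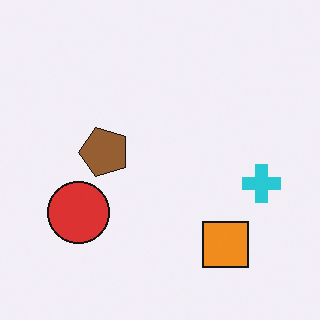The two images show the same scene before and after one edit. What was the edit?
The image was transposed (reflected across the top-left ↔ bottom-right diagonal).

Shapes have swapped their row and column positions — what was in the top-right is now in the bottom-left — a diagonal reflection.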